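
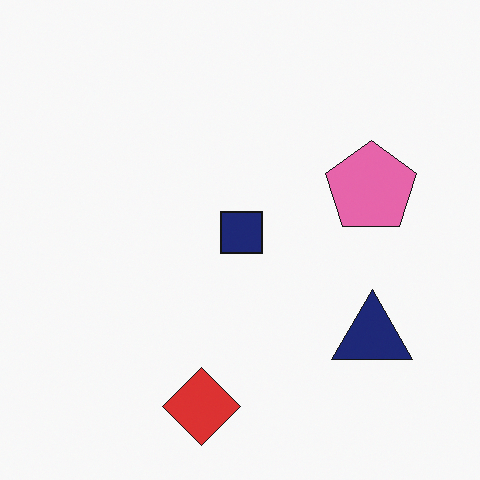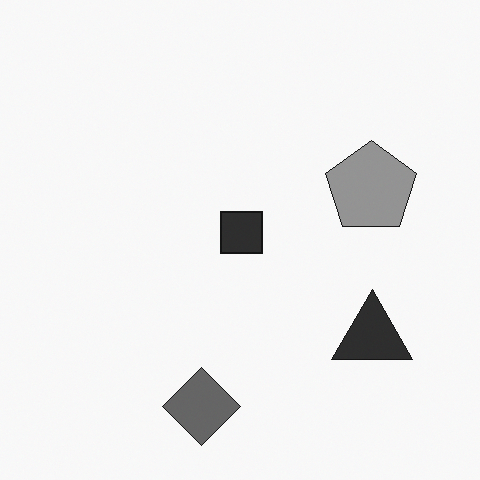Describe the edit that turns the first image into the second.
The transformation is: converted to grayscale.

All color is removed — every shape is now a shade of grey.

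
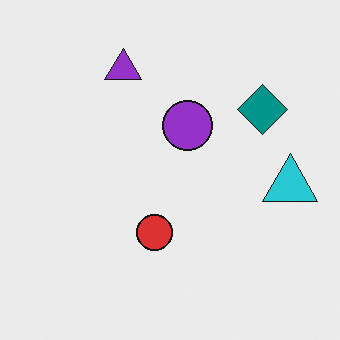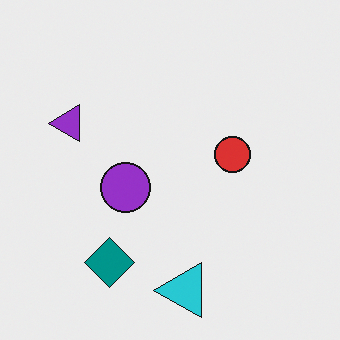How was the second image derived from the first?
Transposed (reflected across the top-left ↔ bottom-right diagonal).

Shapes have swapped their row and column positions — what was in the top-right is now in the bottom-left — a diagonal reflection.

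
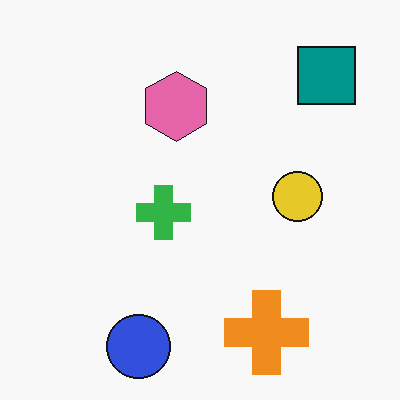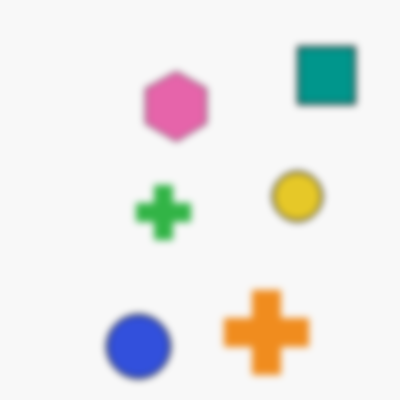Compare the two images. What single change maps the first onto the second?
The second image is the first noticeably gaussian-blurred.

Shape edges and outlines are uniformly softened across the whole image.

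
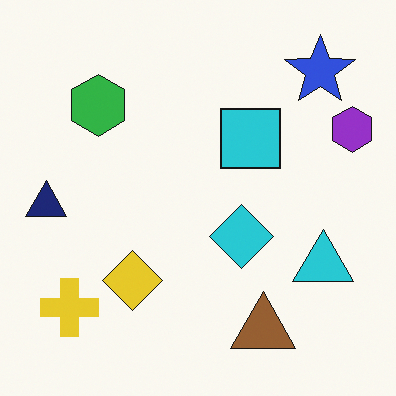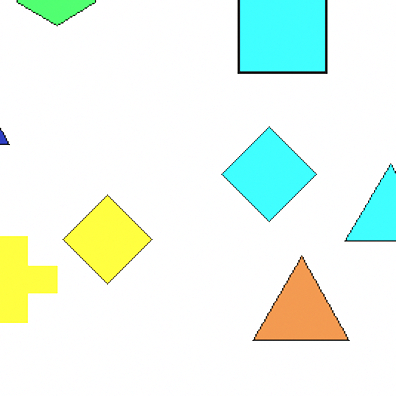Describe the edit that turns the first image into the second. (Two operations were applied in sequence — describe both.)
It was cropped slightly and scaled back up, then brightened a lot.

The visible shapes are larger and the field of view is narrower; shapes near the original edges may be partly or wholly outside the frame — a crop-and-rescale. Every pixel — background and shapes alike — is uniformly brightened.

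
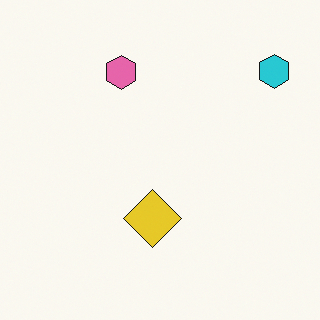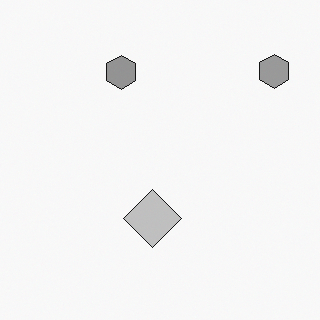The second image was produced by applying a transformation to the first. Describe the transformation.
Converted to grayscale.

All color is removed — every shape is now a shade of grey.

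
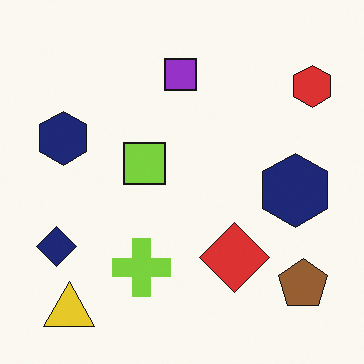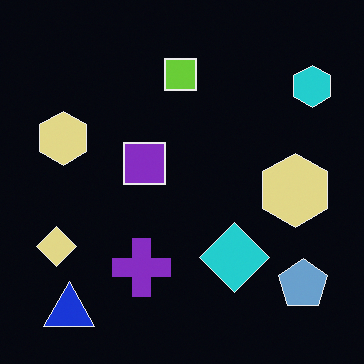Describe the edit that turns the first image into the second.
The transformation is: color-inverted (negative).

The light background has become dark and every shape's color is its complement — a photographic negative.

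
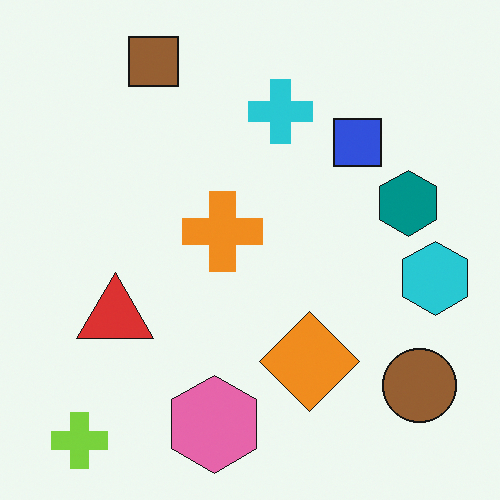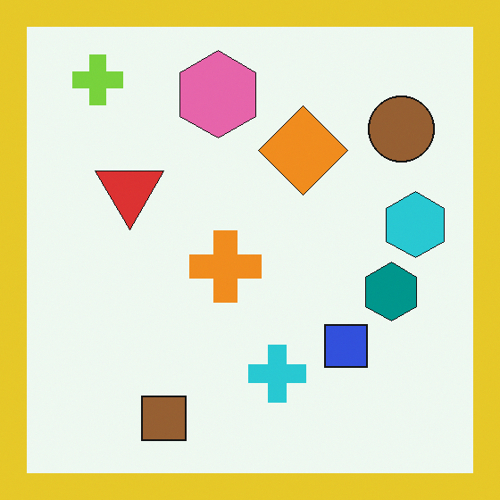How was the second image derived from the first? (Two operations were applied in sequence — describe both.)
Flipped vertically (top ↔ bottom), then framed with a yellow border.

The lime cross is in the bottom-left of the first image and the top-left of the second — shapes on opposite sides of the horizontal midline have swapped in a mirror flip. A solid yellow frame runs around the edge of the second image, with the content slightly shrunk inside it.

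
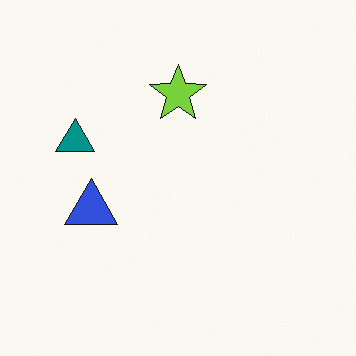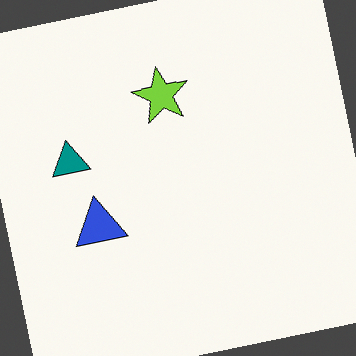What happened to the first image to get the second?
The transformation is: rotated counter-clockwise by a small amount.

Every shape is tilted by the same angle and the image corners show triangular fill wedges — a whole-image rotation by a non-right angle.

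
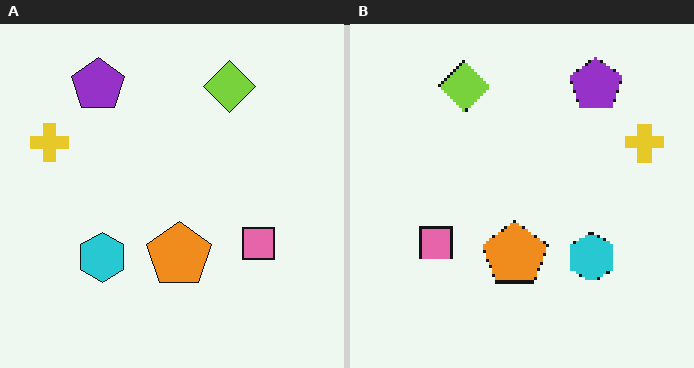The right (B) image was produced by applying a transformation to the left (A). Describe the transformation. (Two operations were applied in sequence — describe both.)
It was flipped horizontally (left ↔ right), then lightly pixelated (a mild mosaic effect).

The yellow cross is in the left of the left (A) image and the right of the right (B) — shapes on opposite sides of the vertical midline have swapped in a mirror flip. Shapes are reduced to large square blocks; fine edges and outlines are lost — a downscale-then-upscale (mosaic) effect.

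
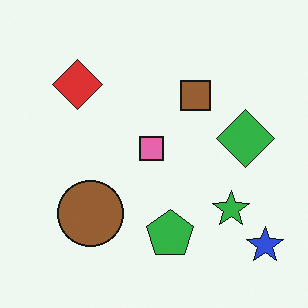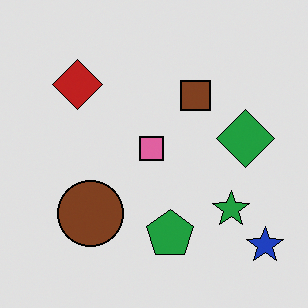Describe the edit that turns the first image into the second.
It was posterized to a reduced palette.

Each flat color has snapped to a coarser quantized level — most visibly, the near-white background has dropped to a flat grey.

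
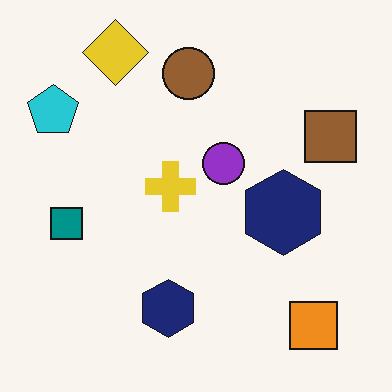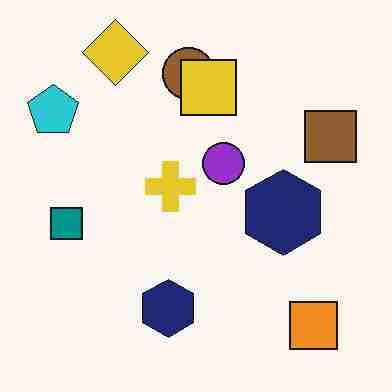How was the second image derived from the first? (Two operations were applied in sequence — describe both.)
This is the original image heavily JPEG-compressed with obvious blocking artifacts, then overlaid with an additional yellow square.

Blocky 8×8 compression artifacts appear around shape edges and the flat background shows ringing — characteristic JPEG degradation. A yellow square appears in the second image that is absent from the first.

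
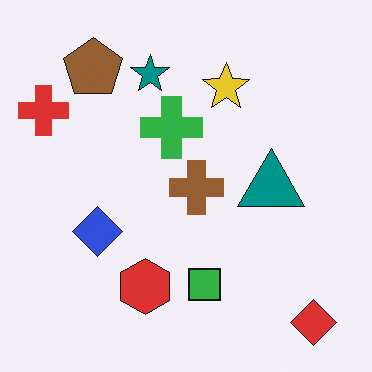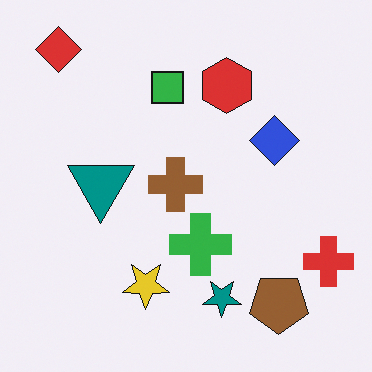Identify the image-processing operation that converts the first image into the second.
This is the original image rotated 180°.

The red diamond sits in the bottom-right of the first image and the top-left of the second — consistent with a whole-image 180° rotation.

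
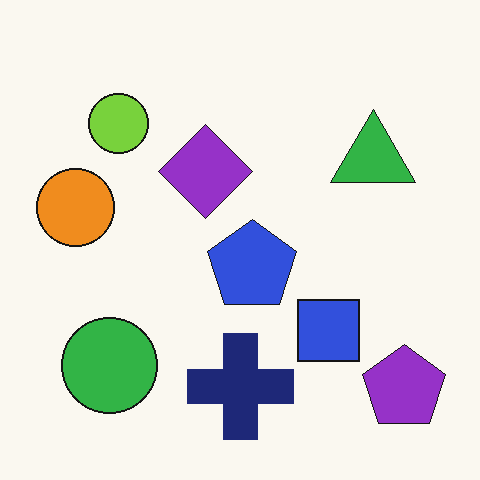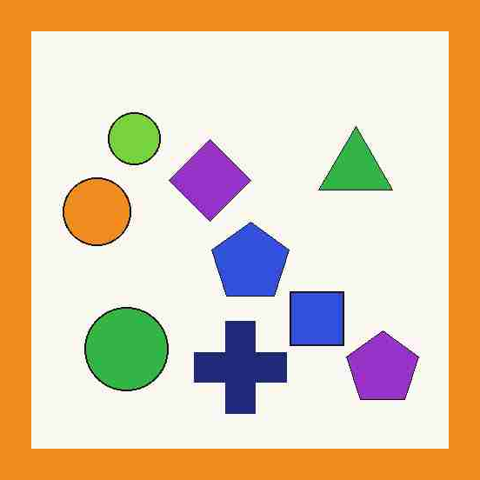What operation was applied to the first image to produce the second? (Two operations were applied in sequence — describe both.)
The image was degraded with heavy JPEG compression, then framed with a orange border.

Blocky 8×8 compression artifacts appear around shape edges and the flat background shows ringing — characteristic JPEG degradation. A solid orange frame runs around the edge of the second image, with the content slightly shrunk inside it.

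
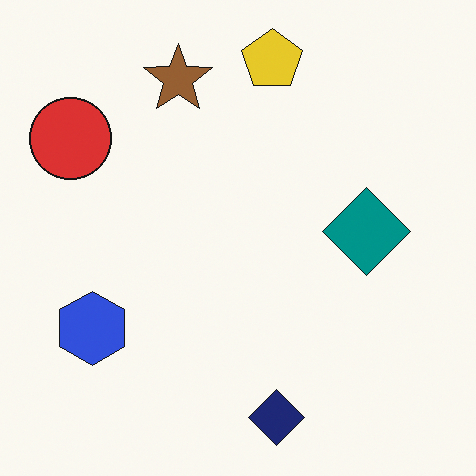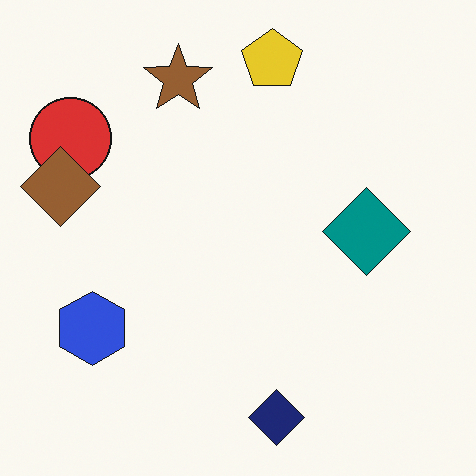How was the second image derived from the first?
This is the original image overlaid with an additional brown diamond.

A brown diamond appears in the second image that is absent from the first.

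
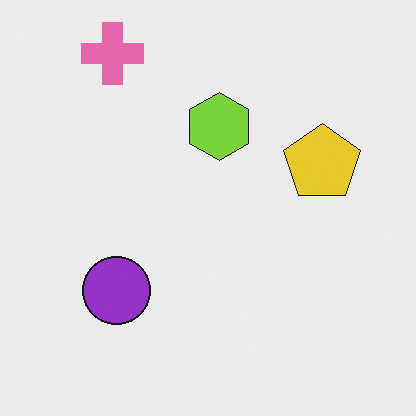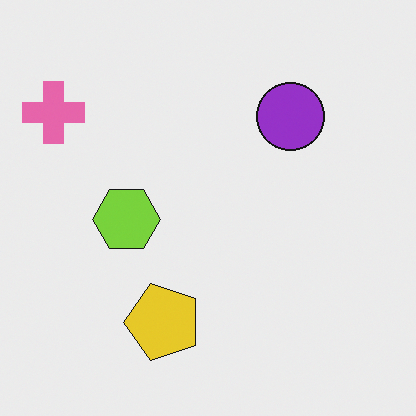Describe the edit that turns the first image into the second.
It was transposed (reflected across the top-left ↔ bottom-right diagonal).

Shapes have swapped their row and column positions — what was in the top-right is now in the bottom-left — a diagonal reflection.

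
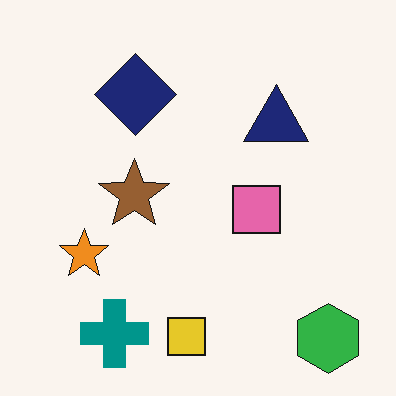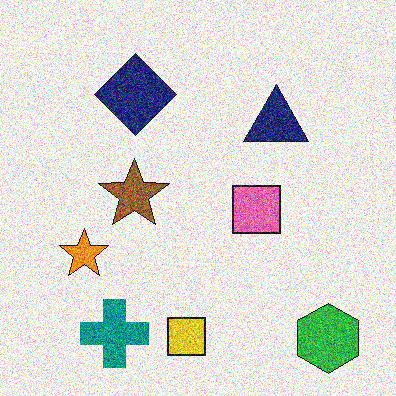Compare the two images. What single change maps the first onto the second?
The second image is the first degraded with heavy additive noise.

Random speckle covers the whole image, including the flat background.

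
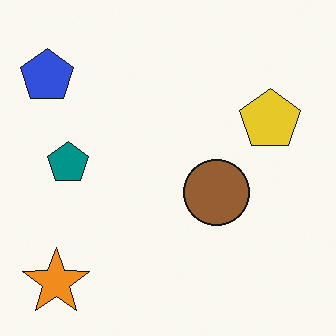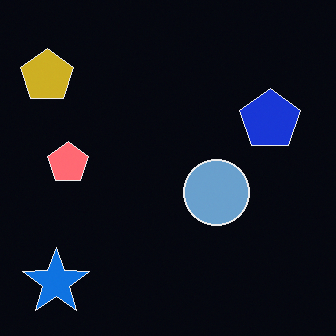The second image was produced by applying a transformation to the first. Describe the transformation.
This is the original image color-inverted (negative).

The light background has become dark and every shape's color is its complement — a photographic negative.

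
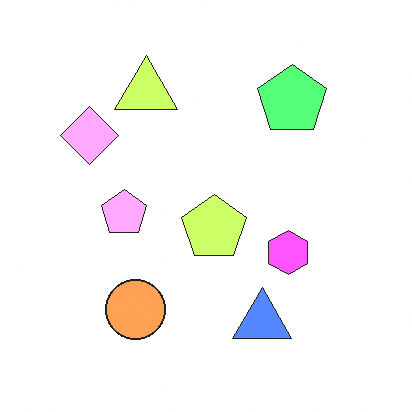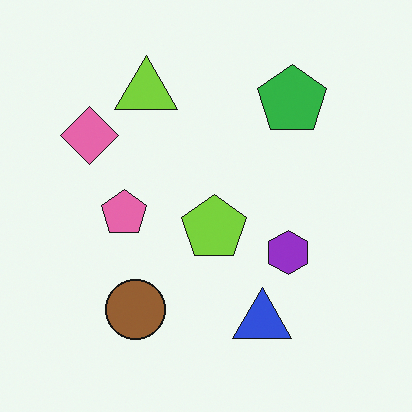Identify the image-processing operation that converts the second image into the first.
It was substantially brightened.

Every pixel — background and shapes alike — is uniformly brightened.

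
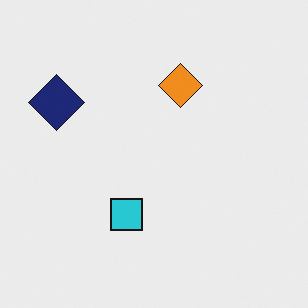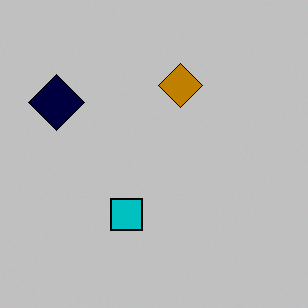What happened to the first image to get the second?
The transformation is: aggressively posterized.

Each flat color has snapped to a coarser quantized level — most visibly, the near-white background has dropped to a flat grey.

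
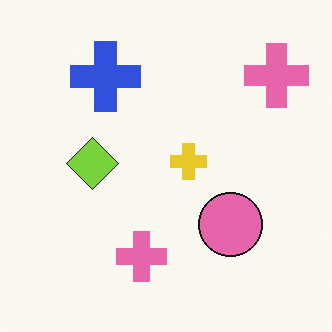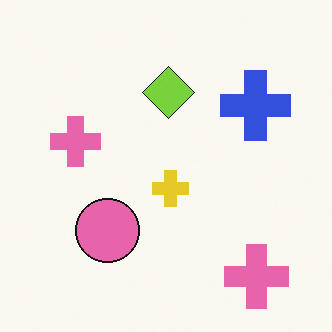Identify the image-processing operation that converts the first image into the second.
The second image is the first rotated 90° clockwise.

The blue cross sits in the top-left of the first image and the top-right of the second — consistent with a whole-image 90° clockwise rotation.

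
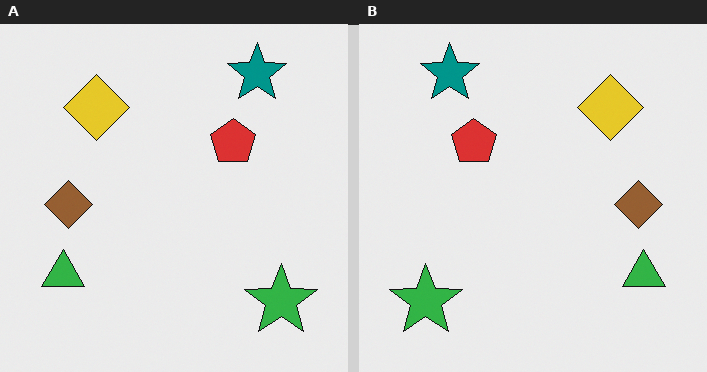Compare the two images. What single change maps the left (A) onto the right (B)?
The image was flipped horizontally (left ↔ right).

The green triangle is in the bottom-left of the left (A) image and the bottom-right of the right (B) — shapes on opposite sides of the vertical midline have swapped in a mirror flip.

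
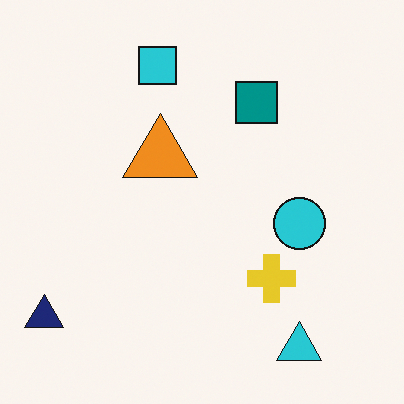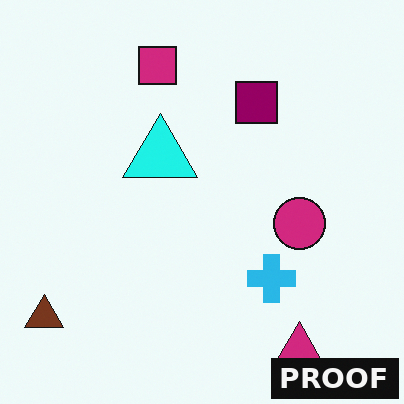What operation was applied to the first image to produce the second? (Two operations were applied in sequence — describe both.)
The image was hue-shifted noticeably, then watermarked with the text "PROOF" in the lower-right corner.

Every shape's color has rotated by the same amount around the hue wheel — a uniform hue shift. A dark label reading "PROOF" appears in the lower-right corner.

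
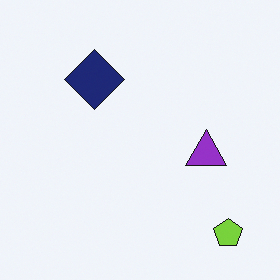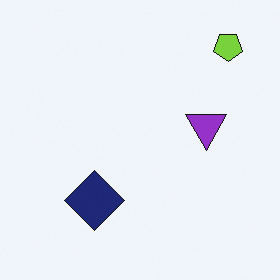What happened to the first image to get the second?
This is the original image flipped vertically (top ↔ bottom).

The lime pentagon is in the bottom-right of the first image and the top-right of the second — shapes on opposite sides of the horizontal midline have swapped in a mirror flip.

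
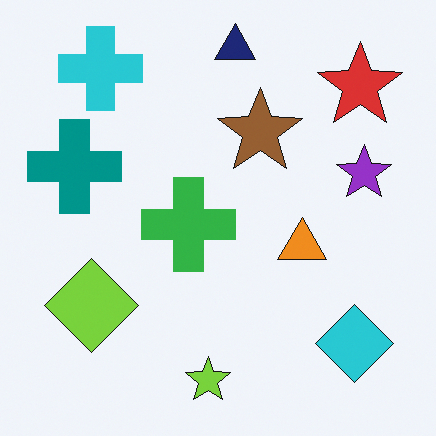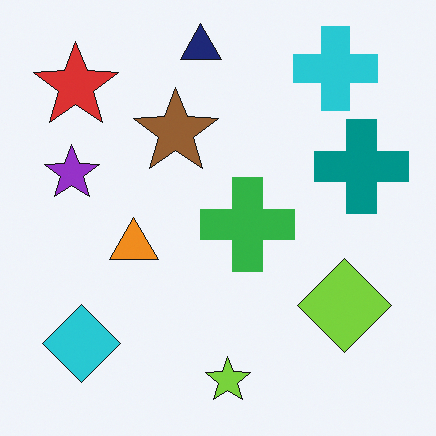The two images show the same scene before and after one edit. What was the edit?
The transformation is: flipped horizontally (left ↔ right).

The purple star is in the right of the first image and the left of the second — shapes on opposite sides of the vertical midline have swapped in a mirror flip.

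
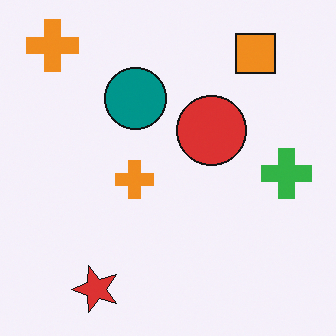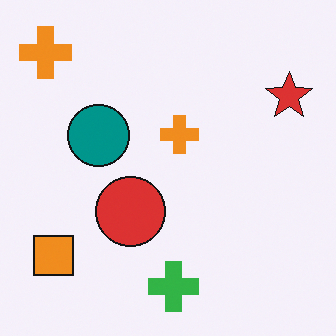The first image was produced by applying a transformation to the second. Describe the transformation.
The first image is the second transposed (reflected across the top-left ↔ bottom-right diagonal).

Shapes have swapped their row and column positions — what was in the top-right is now in the bottom-left — a diagonal reflection.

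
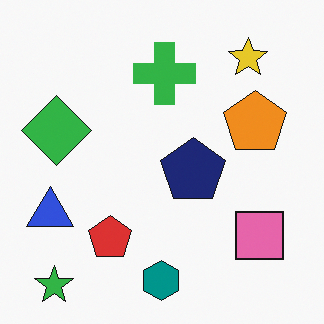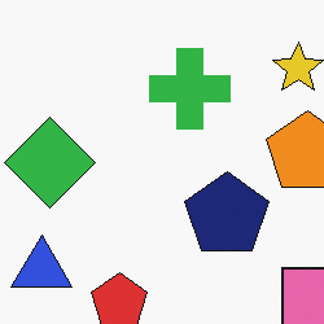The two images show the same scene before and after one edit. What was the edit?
The second image is the first cropped slightly and scaled back up.

The visible shapes are larger and the field of view is narrower; shapes near the original edges may be partly or wholly outside the frame — a crop-and-rescale.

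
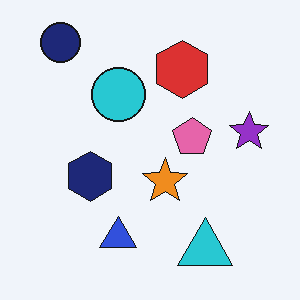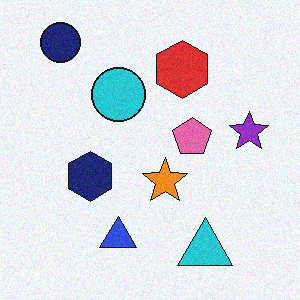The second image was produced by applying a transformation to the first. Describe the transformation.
The image was degraded with a light layer of grain.

Random speckle covers the whole image, including the flat background.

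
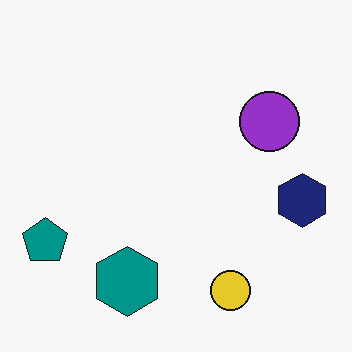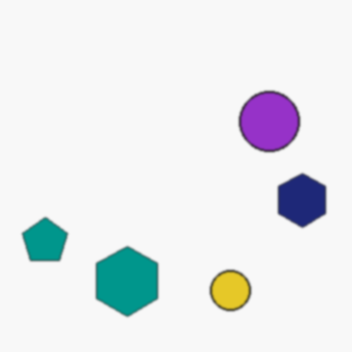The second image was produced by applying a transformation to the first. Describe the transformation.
Lightly blurred.

Shape edges and outlines are uniformly softened across the whole image.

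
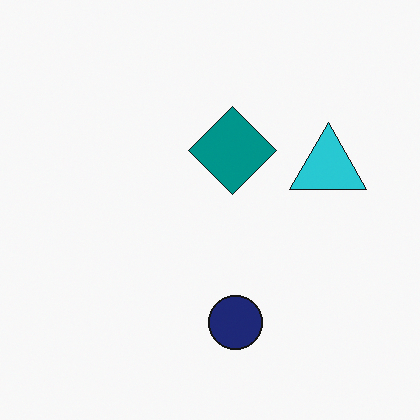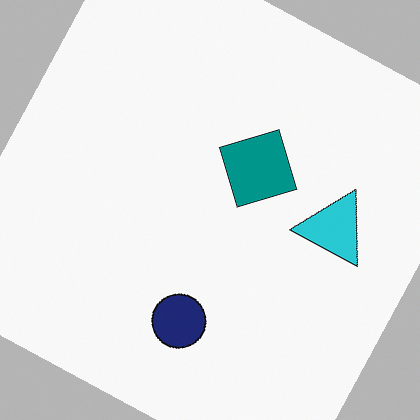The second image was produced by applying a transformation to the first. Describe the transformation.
This is the original image rotated clockwise by a clearly visible amount.

Every shape is tilted by the same angle and the image corners show triangular fill wedges — a whole-image rotation by a non-right angle.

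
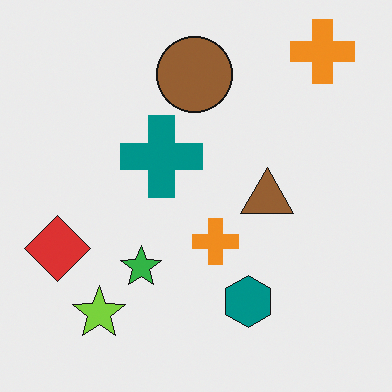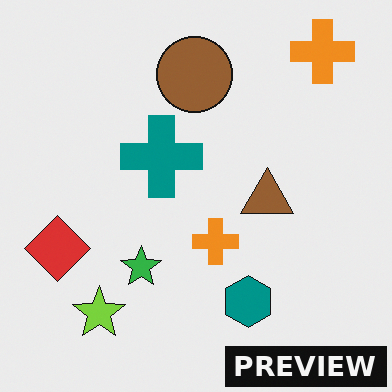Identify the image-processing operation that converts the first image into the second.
The transformation is: watermarked with the text "PREVIEW" in the lower-right corner.

A dark label reading "PREVIEW" appears in the lower-right corner.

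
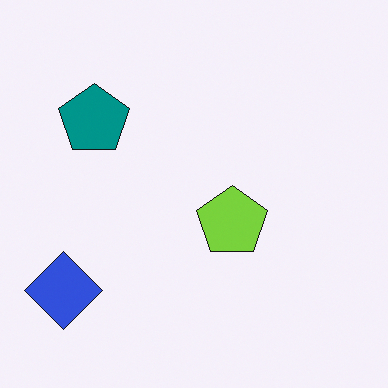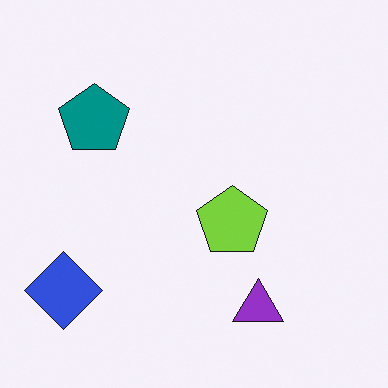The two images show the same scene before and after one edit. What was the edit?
The image was overlaid with an additional purple triangle.

A purple triangle appears in the second image that is absent from the first.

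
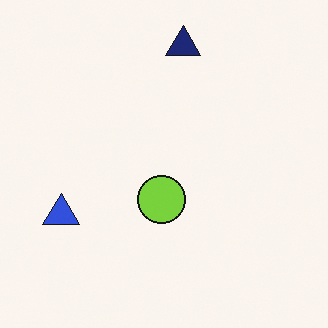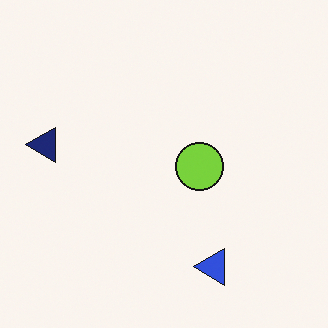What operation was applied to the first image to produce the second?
This is the original image rotated 90° counter-clockwise.

The navy triangle sits in the top of the first image and the left of the second — consistent with a whole-image 90° counter-clockwise rotation.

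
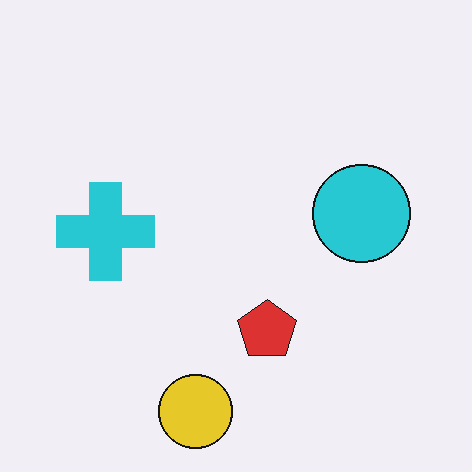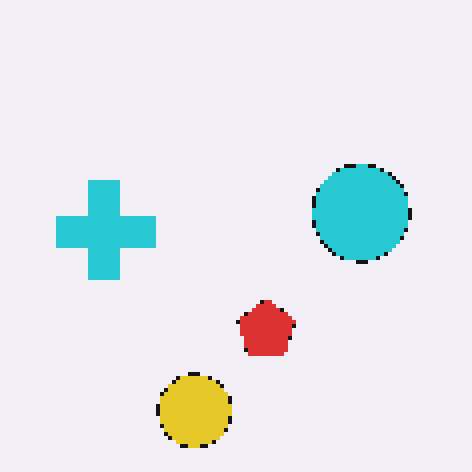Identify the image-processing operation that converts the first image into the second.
The transformation is: lightly pixelated (a mild mosaic effect).

Shapes are reduced to large square blocks; fine edges and outlines are lost — a downscale-then-upscale (mosaic) effect.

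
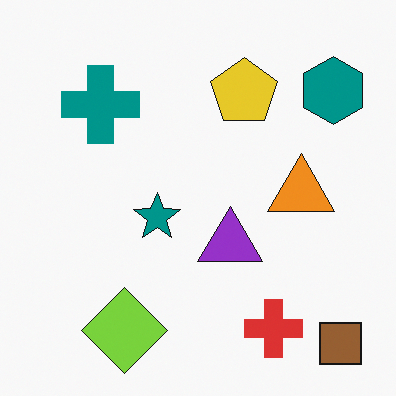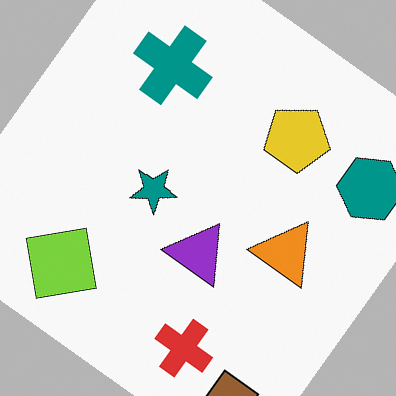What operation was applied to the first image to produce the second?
This is the original image rotated clockwise by a large amount — several tens of degrees.

Every shape is tilted by the same angle and the image corners show triangular fill wedges — a whole-image rotation by a non-right angle.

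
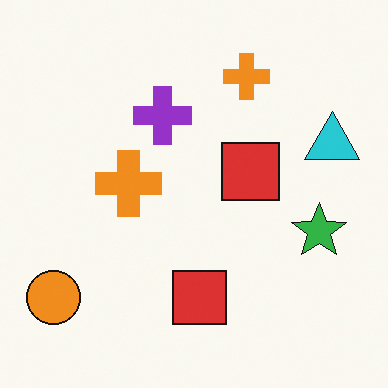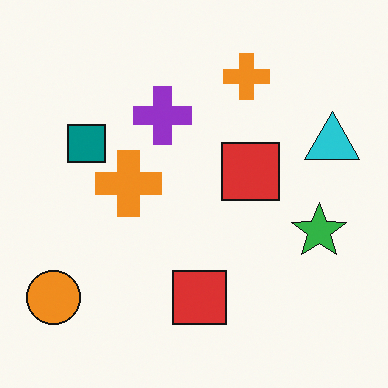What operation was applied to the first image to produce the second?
Overlaid with an additional teal square.

A teal square appears in the second image that is absent from the first.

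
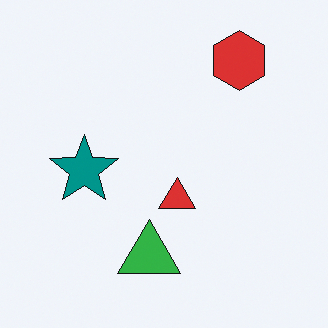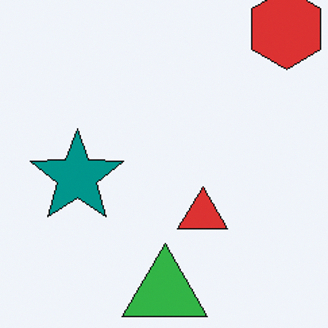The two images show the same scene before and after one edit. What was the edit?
The transformation is: cropped slightly and scaled back up.

The visible shapes are larger and the field of view is narrower; shapes near the original edges may be partly or wholly outside the frame — a crop-and-rescale.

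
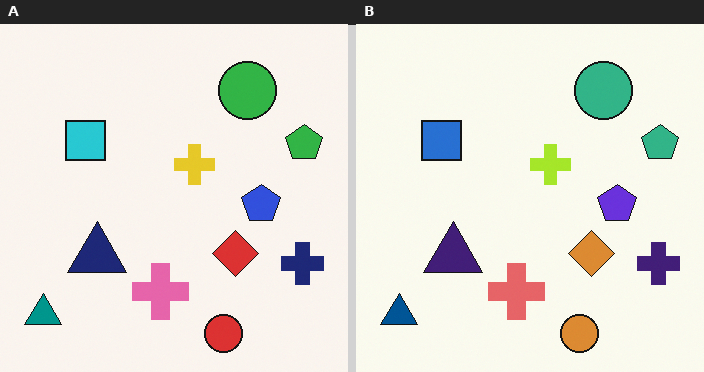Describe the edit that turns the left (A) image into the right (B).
The transformation is: hue-shifted by a small amount.

Every shape's color has rotated by the same amount around the hue wheel — a uniform hue shift.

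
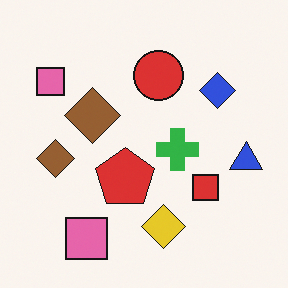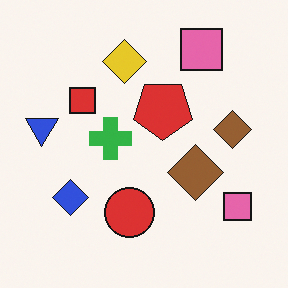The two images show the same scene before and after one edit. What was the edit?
The image was rotated 180°.

The blue triangle sits in the right of the first image and the left of the second — consistent with a whole-image 180° rotation.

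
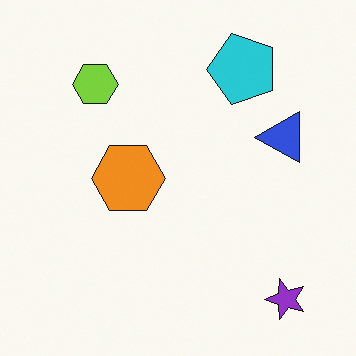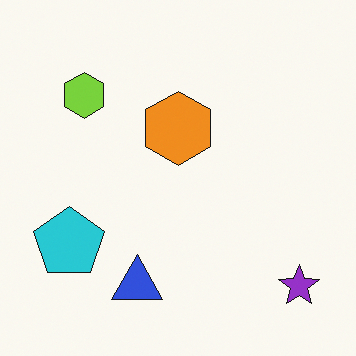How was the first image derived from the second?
The image was transposed (reflected across the top-left ↔ bottom-right diagonal).

Shapes have swapped their row and column positions — what was in the top-right is now in the bottom-left — a diagonal reflection.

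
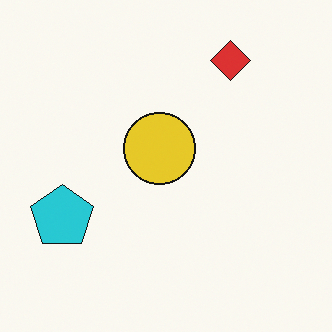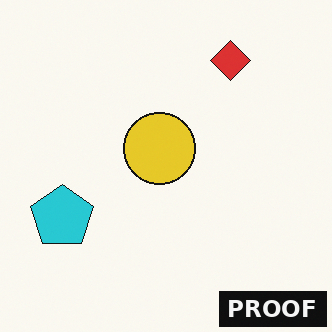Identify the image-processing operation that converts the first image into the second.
This is the original image watermarked with the text "PROOF" in the lower-right corner.

A dark label reading "PROOF" appears in the lower-right corner.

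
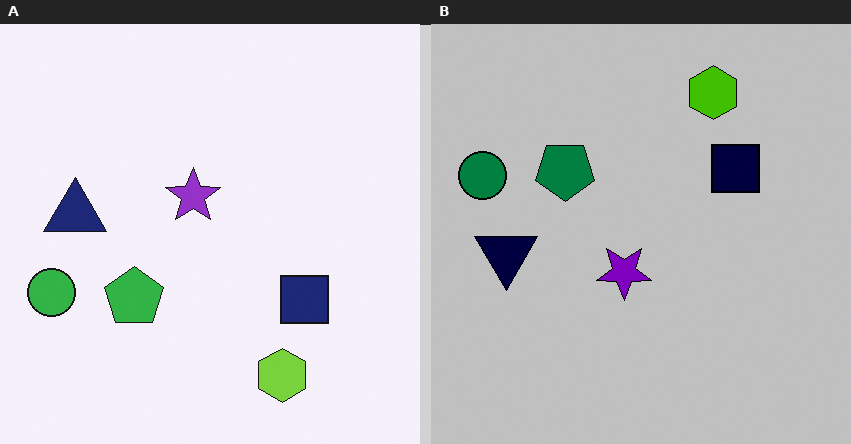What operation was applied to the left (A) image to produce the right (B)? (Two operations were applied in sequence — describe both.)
It was flipped vertically (top ↔ bottom), then heavily posterized to just a handful of flat colors.

The lime hexagon is in the bottom-right of the left (A) image and the top-right of the right (B) — shapes on opposite sides of the horizontal midline have swapped in a mirror flip. Each flat color has snapped to a coarser quantized level — most visibly, the near-white background has dropped to a flat grey.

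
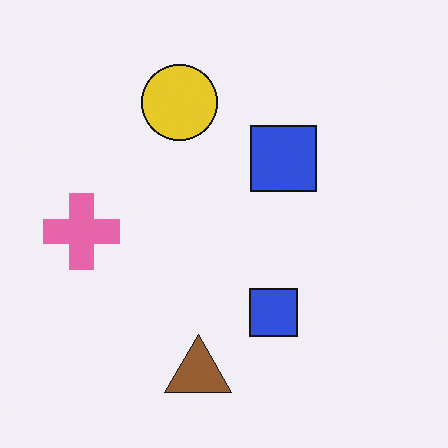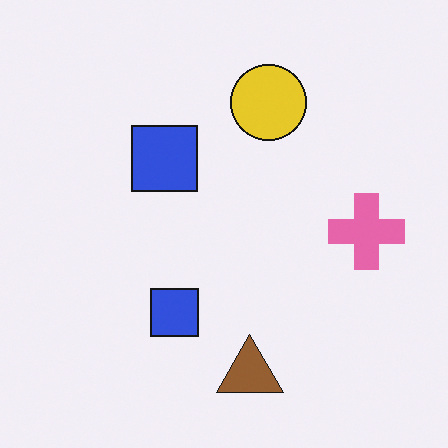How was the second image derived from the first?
Flipped horizontally (left ↔ right).

The pink cross is in the left of the first image and the right of the second — shapes on opposite sides of the vertical midline have swapped in a mirror flip.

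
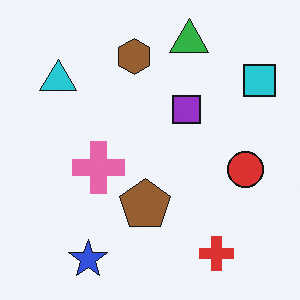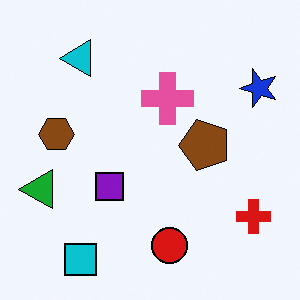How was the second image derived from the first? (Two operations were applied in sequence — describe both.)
This is the original image transposed (reflected across the top-left ↔ bottom-right diagonal), then given slightly increased contrast.

Shapes have swapped their row and column positions — what was in the top-right is now in the bottom-left — a diagonal reflection. Tones are pushed away from mid-grey across the whole image — a global contrast change.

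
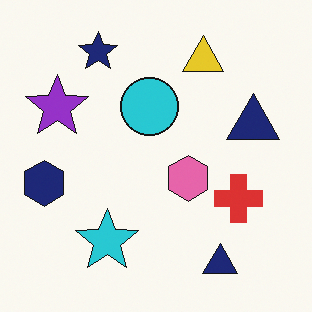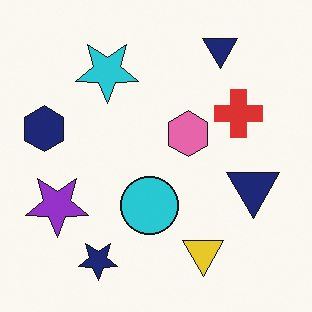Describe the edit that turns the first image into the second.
The image was flipped vertically (top ↔ bottom).

The navy star is in the top-left of the first image and the bottom-left of the second — shapes on opposite sides of the horizontal midline have swapped in a mirror flip.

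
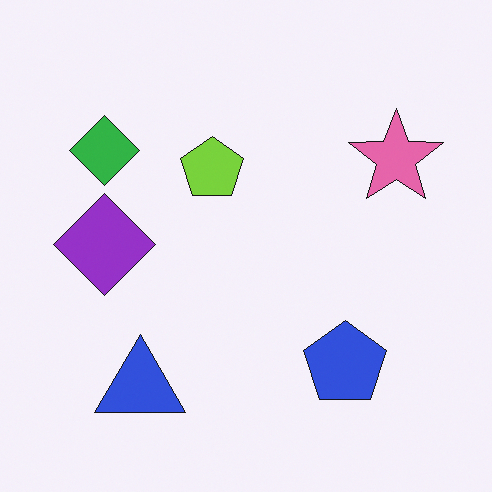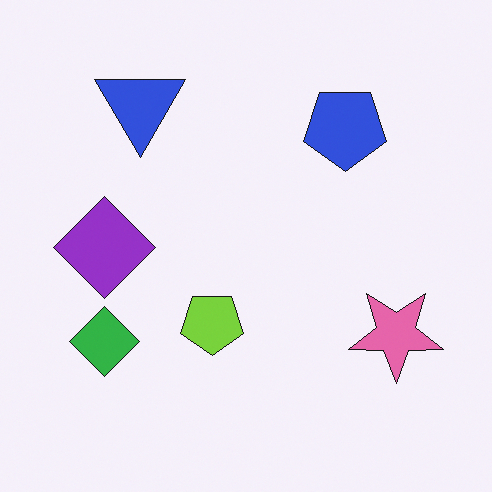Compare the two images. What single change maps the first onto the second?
The second image is the first flipped vertically (top ↔ bottom).

The blue triangle is in the bottom-left of the first image and the top-left of the second — shapes on opposite sides of the horizontal midline have swapped in a mirror flip.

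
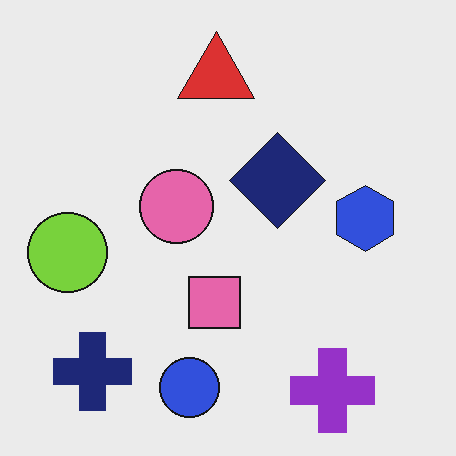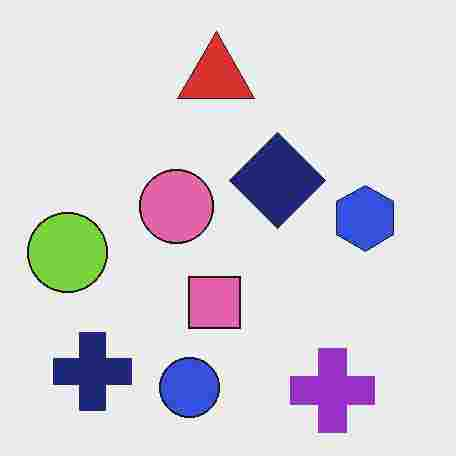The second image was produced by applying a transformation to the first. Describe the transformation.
The second image is the first heavily JPEG-compressed with obvious blocking artifacts.

Blocky 8×8 compression artifacts appear around shape edges and the flat background shows ringing — characteristic JPEG degradation.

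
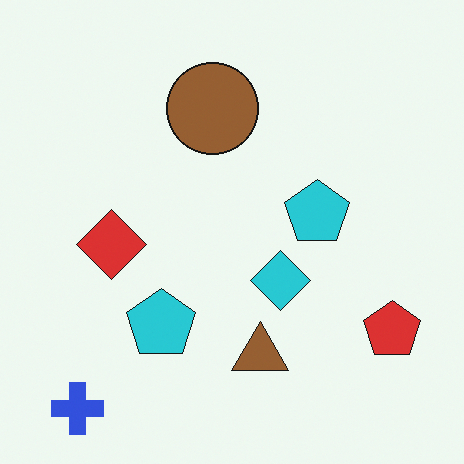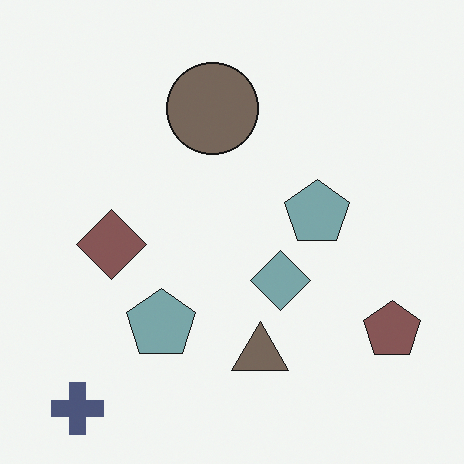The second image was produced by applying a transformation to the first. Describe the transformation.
This is the original image made much more muted (saturation change).

All colors are more muted and greyish — a global saturation change.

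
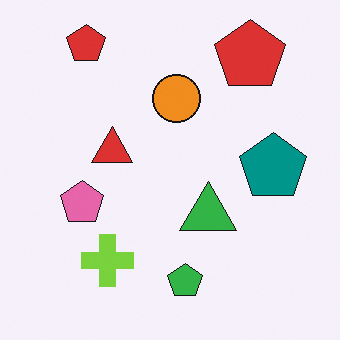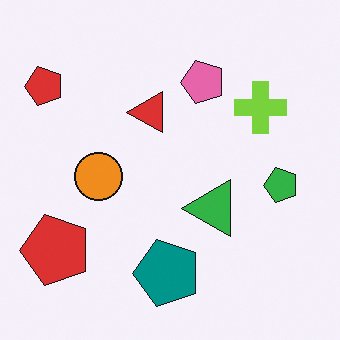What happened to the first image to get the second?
The second image is the first transposed (reflected across the top-left ↔ bottom-right diagonal).

Shapes have swapped their row and column positions — what was in the top-right is now in the bottom-left — a diagonal reflection.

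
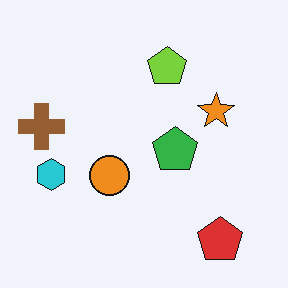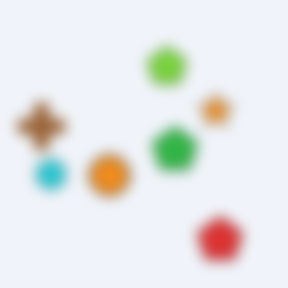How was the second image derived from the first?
Strongly gaussian-blurred.

Shape edges and outlines are uniformly softened across the whole image.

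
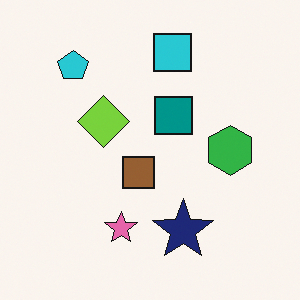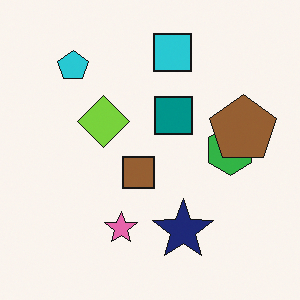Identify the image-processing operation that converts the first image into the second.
The second image is the first overlaid with an additional brown pentagon.

A brown pentagon appears in the second image that is absent from the first.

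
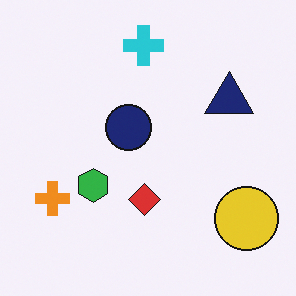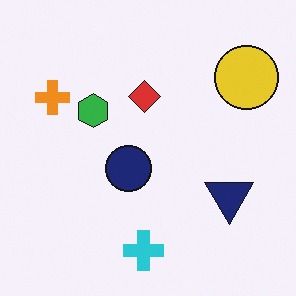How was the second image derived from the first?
The second image is the first flipped vertically (top ↔ bottom).

The cyan cross is in the top of the first image and the bottom of the second — shapes on opposite sides of the horizontal midline have swapped in a mirror flip.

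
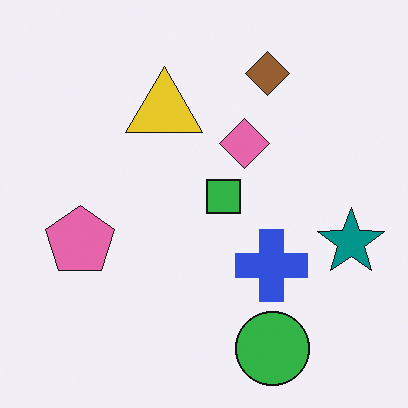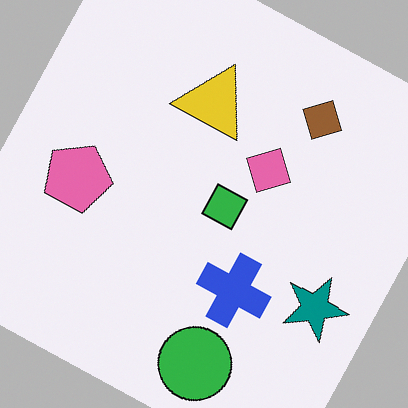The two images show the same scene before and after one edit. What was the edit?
The image was rotated clockwise by a moderate amount.

Every shape is tilted by the same angle and the image corners show triangular fill wedges — a whole-image rotation by a non-right angle.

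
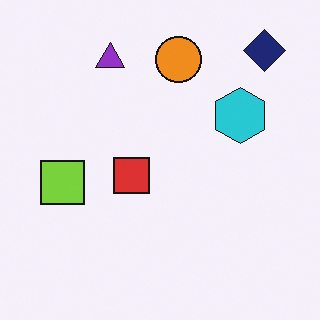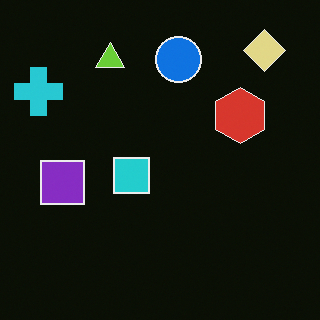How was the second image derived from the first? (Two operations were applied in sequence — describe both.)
It was color-inverted (negative), then overlaid with an additional cyan cross.

The light background has become dark and every shape's color is its complement — a photographic negative. A cyan cross appears in the second image that is absent from the first.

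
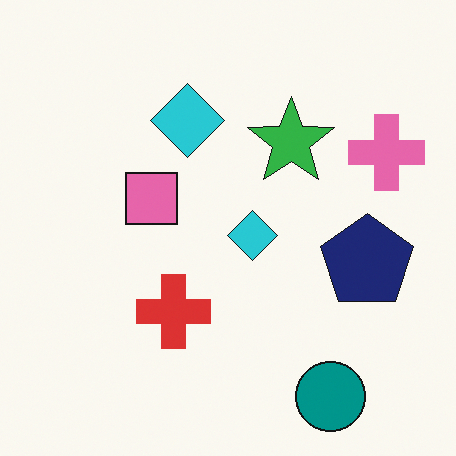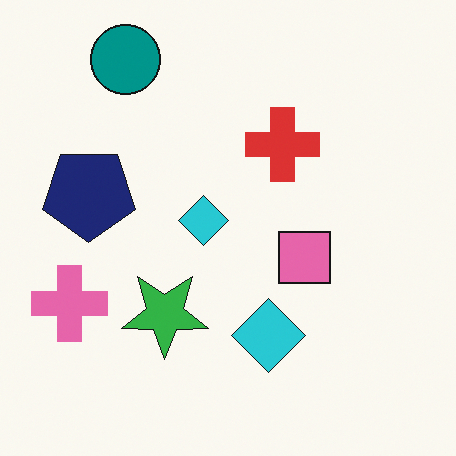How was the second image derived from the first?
It was rotated 180°.

The teal circle sits in the bottom-right of the first image and the top-left of the second — consistent with a whole-image 180° rotation.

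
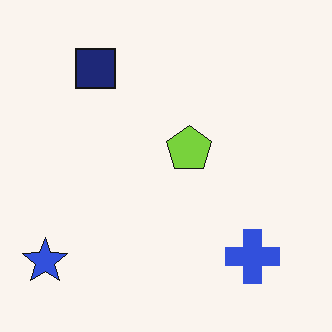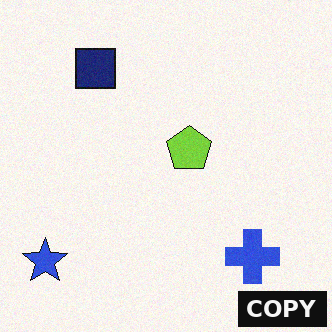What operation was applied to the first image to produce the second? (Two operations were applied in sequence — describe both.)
The second image is the first degraded with subtle gaussian noise, then watermarked with the text "COPY" in the lower-right corner.

Random speckle covers the whole image, including the flat background. A dark label reading "COPY" appears in the lower-right corner.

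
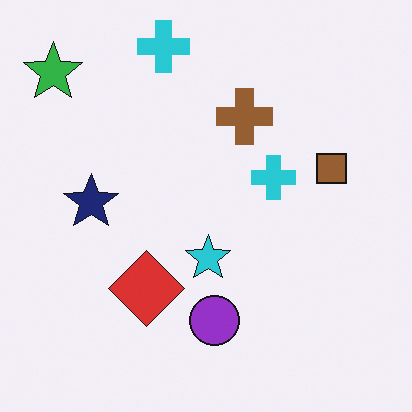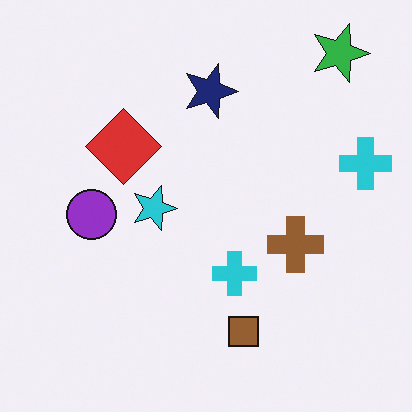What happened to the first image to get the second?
The transformation is: rotated 90° clockwise.

The green star sits in the top-left of the first image and the top-right of the second — consistent with a whole-image 90° clockwise rotation.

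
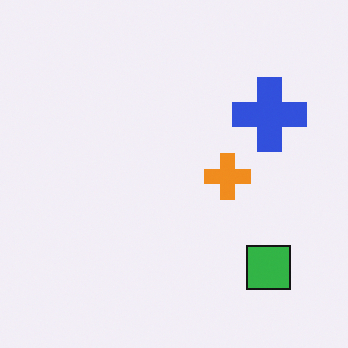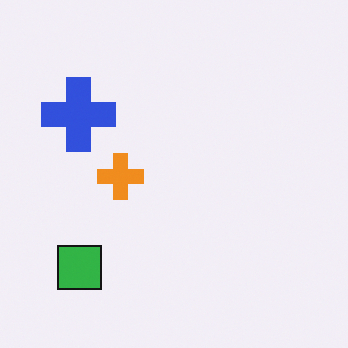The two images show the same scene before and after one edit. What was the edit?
The image was flipped horizontally (left ↔ right).

The blue cross is in the top-right of the first image and the top-left of the second — shapes on opposite sides of the vertical midline have swapped in a mirror flip.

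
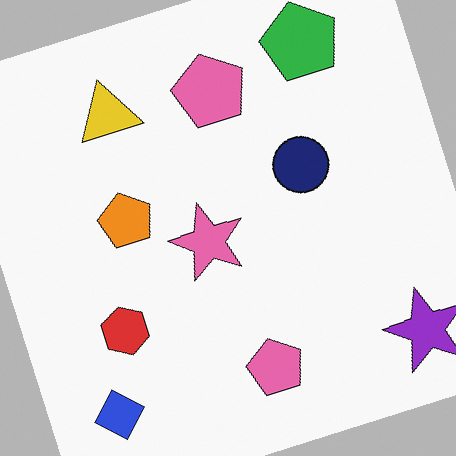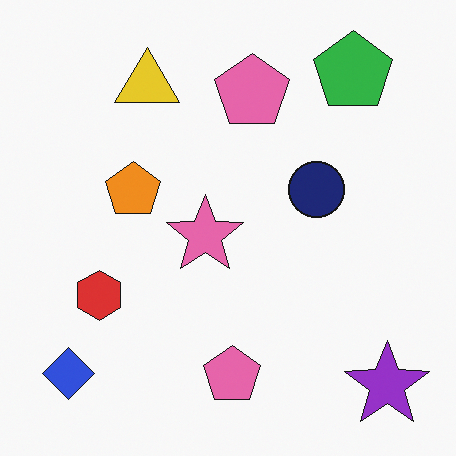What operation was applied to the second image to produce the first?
It was rotated counter-clockwise by a clearly visible amount.

Every shape is tilted by the same angle and the image corners show triangular fill wedges — a whole-image rotation by a non-right angle.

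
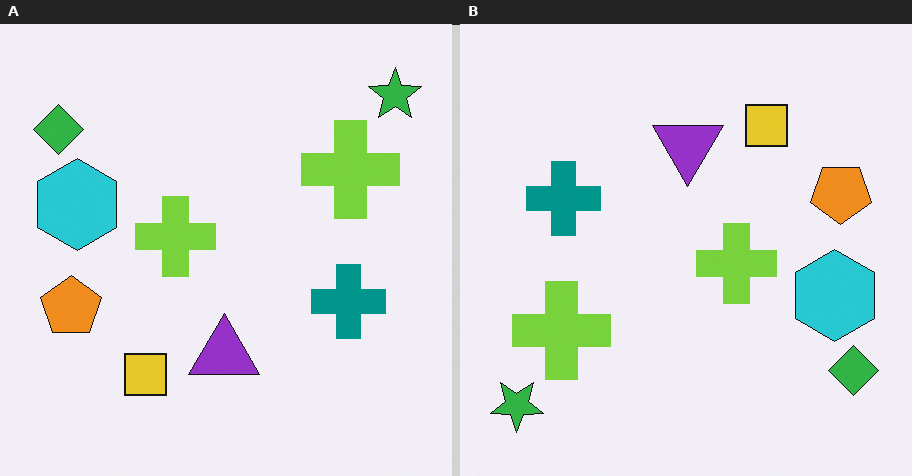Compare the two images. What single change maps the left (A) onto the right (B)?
The transformation is: rotated 180°.

The green star sits in the top-right of the left (A) image and the bottom-left of the right (B) — consistent with a whole-image 180° rotation.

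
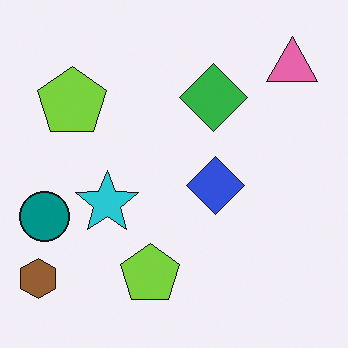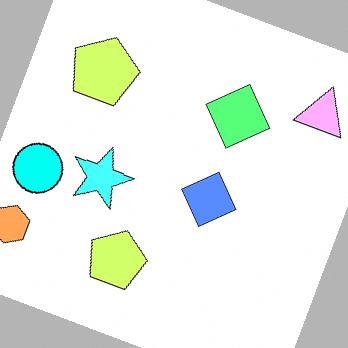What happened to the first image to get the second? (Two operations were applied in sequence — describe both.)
It was substantially brightened, then rotated clockwise by a moderate amount.

Every pixel — background and shapes alike — is uniformly brightened. Every shape is tilted by the same angle and the image corners show triangular fill wedges — a whole-image rotation by a non-right angle.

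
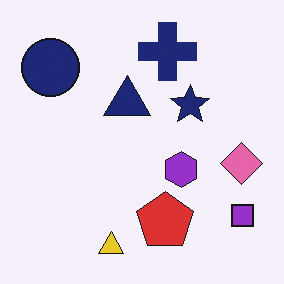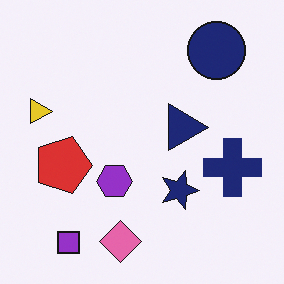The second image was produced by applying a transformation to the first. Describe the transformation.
The second image is the first rotated 90° clockwise.

The purple square sits in the bottom-right of the first image and the bottom-left of the second — consistent with a whole-image 90° clockwise rotation.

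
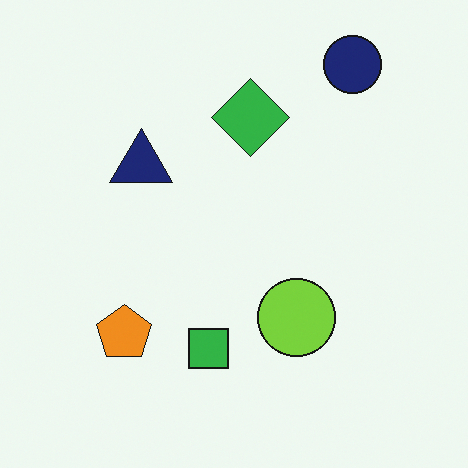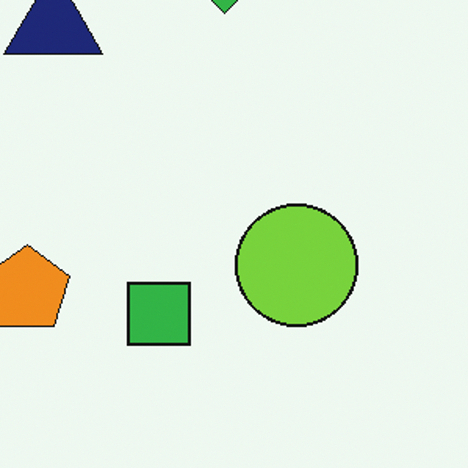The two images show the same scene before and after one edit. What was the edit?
It was cropped slightly and scaled back up.

The visible shapes are larger and the field of view is narrower; shapes near the original edges may be partly or wholly outside the frame — a crop-and-rescale.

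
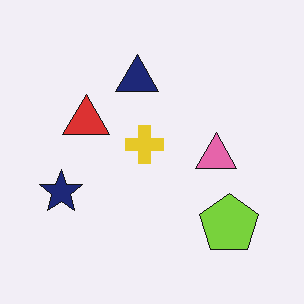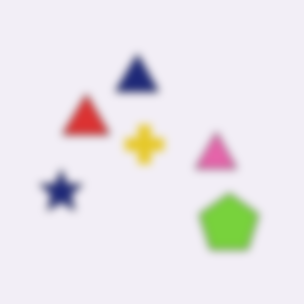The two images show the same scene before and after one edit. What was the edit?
The image was noticeably gaussian-blurred.

Shape edges and outlines are uniformly softened across the whole image.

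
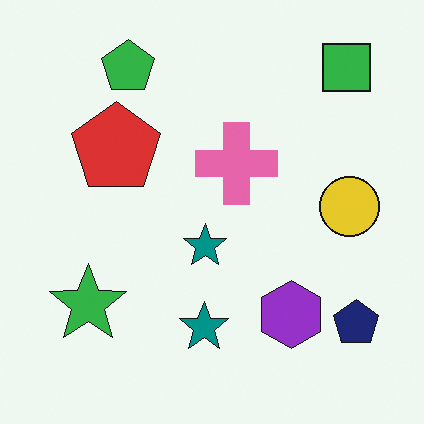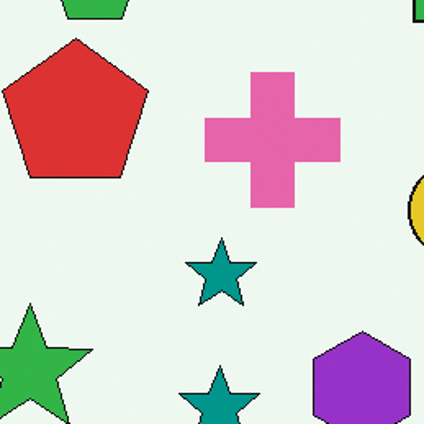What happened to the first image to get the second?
Cropped to a noticeably smaller region and rescaled.

The visible shapes are larger and the field of view is narrower; shapes near the original edges may be partly or wholly outside the frame — a crop-and-rescale.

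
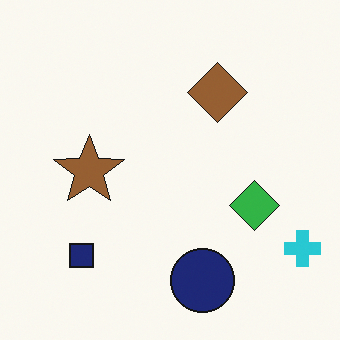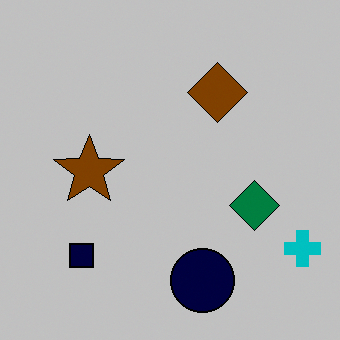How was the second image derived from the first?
The image was aggressively posterized.

Each flat color has snapped to a coarser quantized level — most visibly, the near-white background has dropped to a flat grey.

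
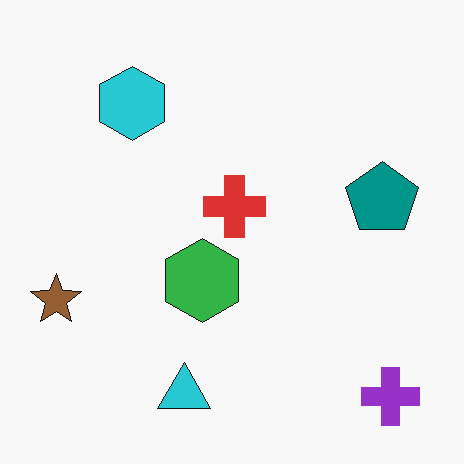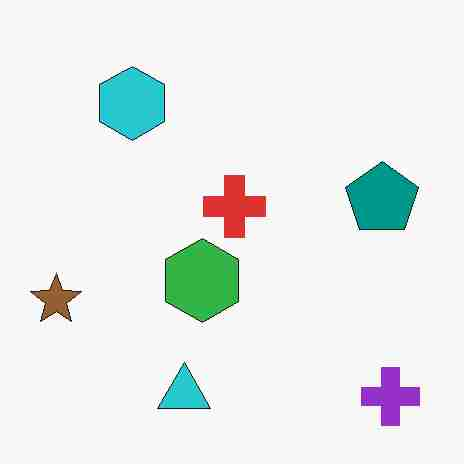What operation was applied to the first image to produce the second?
This is the original image heavily JPEG-compressed with obvious blocking artifacts.

Blocky 8×8 compression artifacts appear around shape edges and the flat background shows ringing — characteristic JPEG degradation.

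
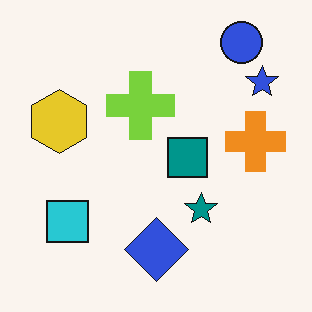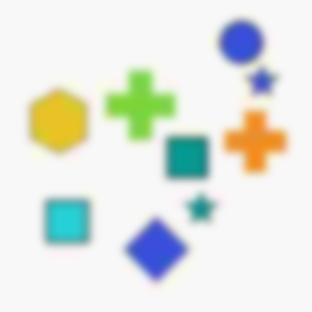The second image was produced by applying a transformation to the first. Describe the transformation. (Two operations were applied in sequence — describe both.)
The image was degraded with heavy JPEG compression, then moderately blurred.

Blocky 8×8 compression artifacts appear around shape edges and the flat background shows ringing — characteristic JPEG degradation. Shape edges and outlines are uniformly softened across the whole image.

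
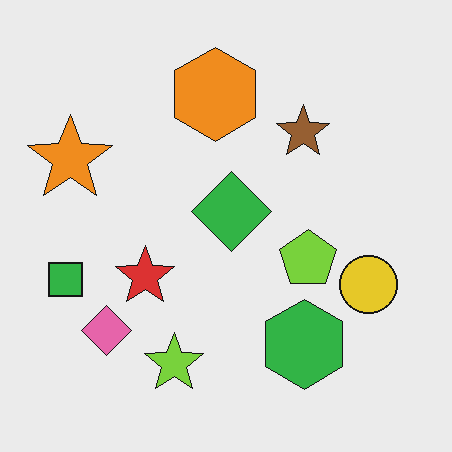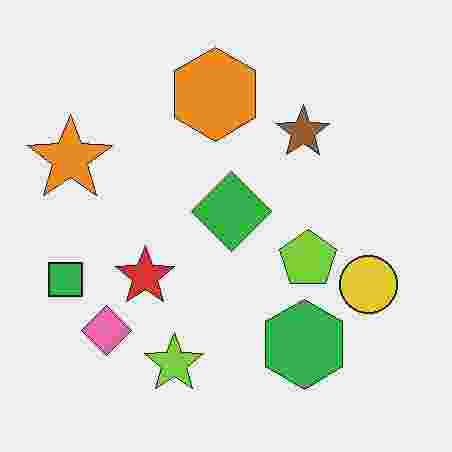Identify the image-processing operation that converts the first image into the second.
The second image is the first degraded with heavy JPEG compression.

Blocky 8×8 compression artifacts appear around shape edges and the flat background shows ringing — characteristic JPEG degradation.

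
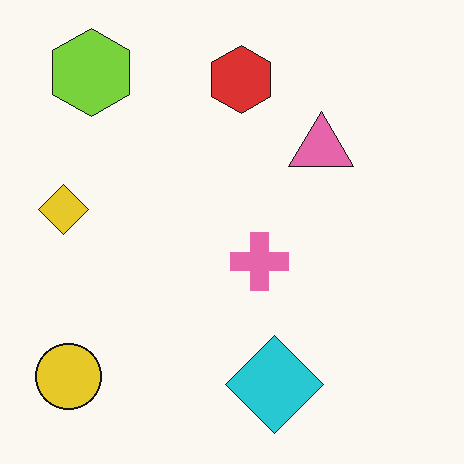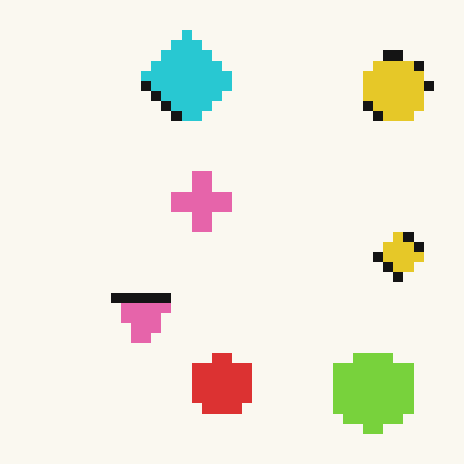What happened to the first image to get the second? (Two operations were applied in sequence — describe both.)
The transformation is: rotated 180°, then heavily pixelated into large blocks.

The yellow circle sits in the bottom-left of the first image and the top-right of the second — consistent with a whole-image 180° rotation. Shapes are reduced to large square blocks; fine edges and outlines are lost — a downscale-then-upscale (mosaic) effect.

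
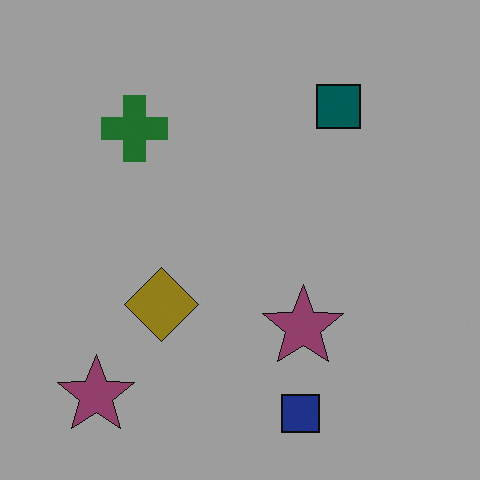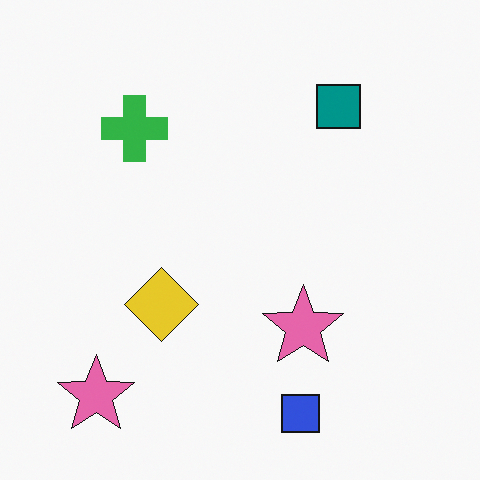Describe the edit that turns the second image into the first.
The transformation is: noticeably darkened.

Every pixel — background and shapes alike — is uniformly darkened.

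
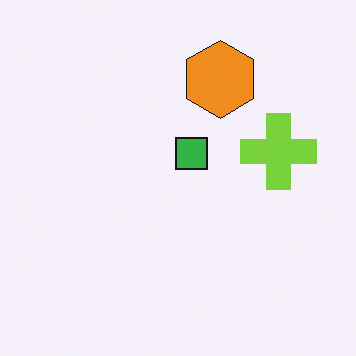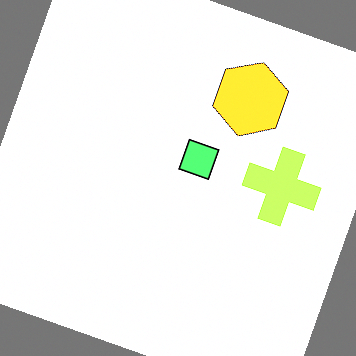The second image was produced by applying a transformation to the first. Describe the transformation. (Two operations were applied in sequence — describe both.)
The image was rotated clockwise by a clearly visible amount, then noticeably brightened.

Every shape is tilted by the same angle and the image corners show triangular fill wedges — a whole-image rotation by a non-right angle. Every pixel — background and shapes alike — is uniformly brightened.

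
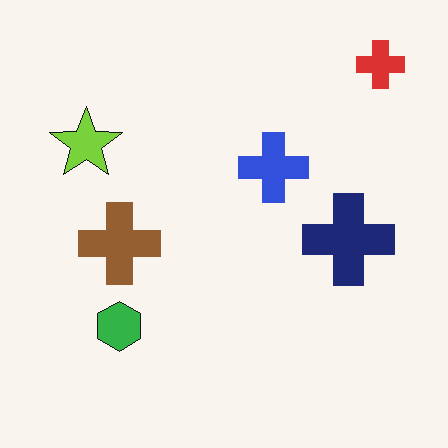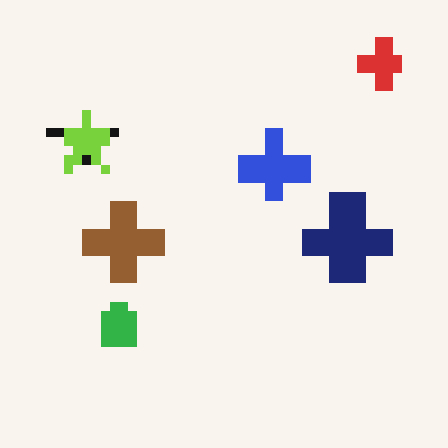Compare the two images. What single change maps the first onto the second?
This is the original image coarsely pixelated.

Shapes are reduced to large square blocks; fine edges and outlines are lost — a downscale-then-upscale (mosaic) effect.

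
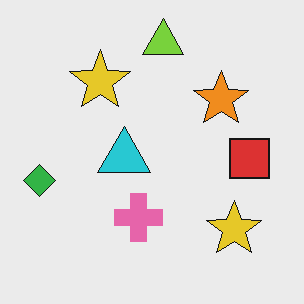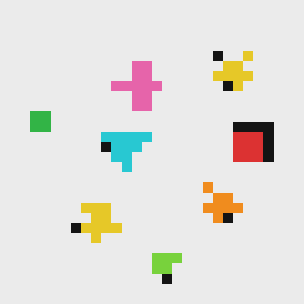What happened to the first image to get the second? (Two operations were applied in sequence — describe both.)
It was heavily pixelated into large blocks, then flipped vertically (top ↔ bottom).

Shapes are reduced to large square blocks; fine edges and outlines are lost — a downscale-then-upscale (mosaic) effect. The lime triangle is in the top of the first image and the bottom of the second — shapes on opposite sides of the horizontal midline have swapped in a mirror flip.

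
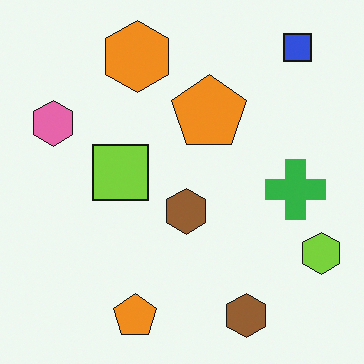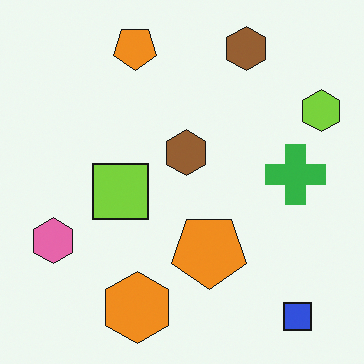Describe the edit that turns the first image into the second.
The image was flipped vertically (top ↔ bottom).

The blue square is in the top-right of the first image and the bottom-right of the second — shapes on opposite sides of the horizontal midline have swapped in a mirror flip.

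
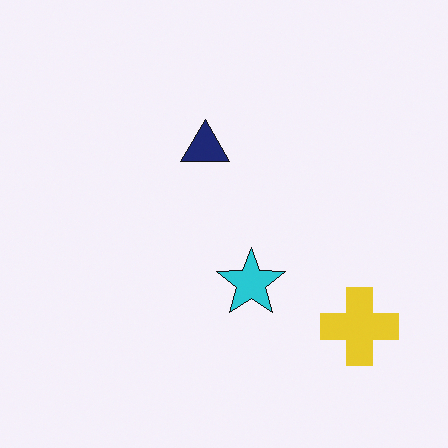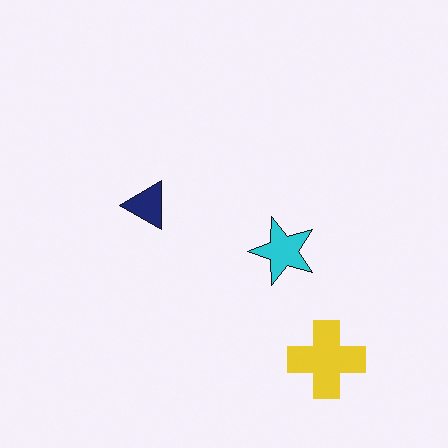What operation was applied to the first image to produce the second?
The second image is the first transposed (reflected across the top-left ↔ bottom-right diagonal).

Shapes have swapped their row and column positions — what was in the top-right is now in the bottom-left — a diagonal reflection.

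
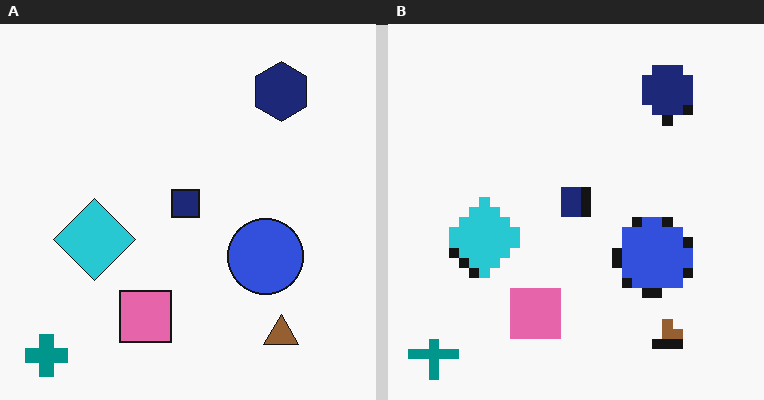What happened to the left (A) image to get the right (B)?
Heavily pixelated into large blocks.

Shapes are reduced to large square blocks; fine edges and outlines are lost — a downscale-then-upscale (mosaic) effect.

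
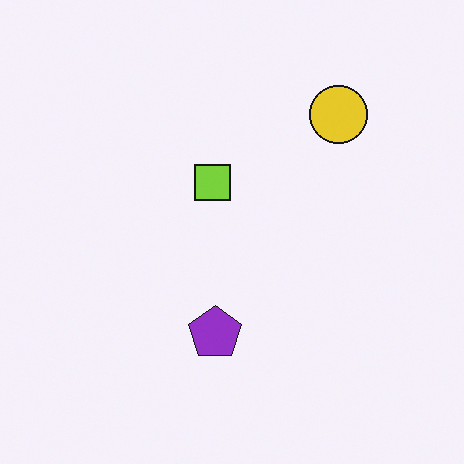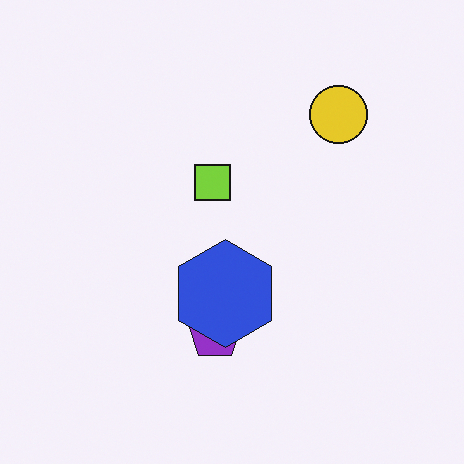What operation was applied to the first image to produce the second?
This is the original image overlaid with an additional blue hexagon.

A blue hexagon appears in the second image that is absent from the first.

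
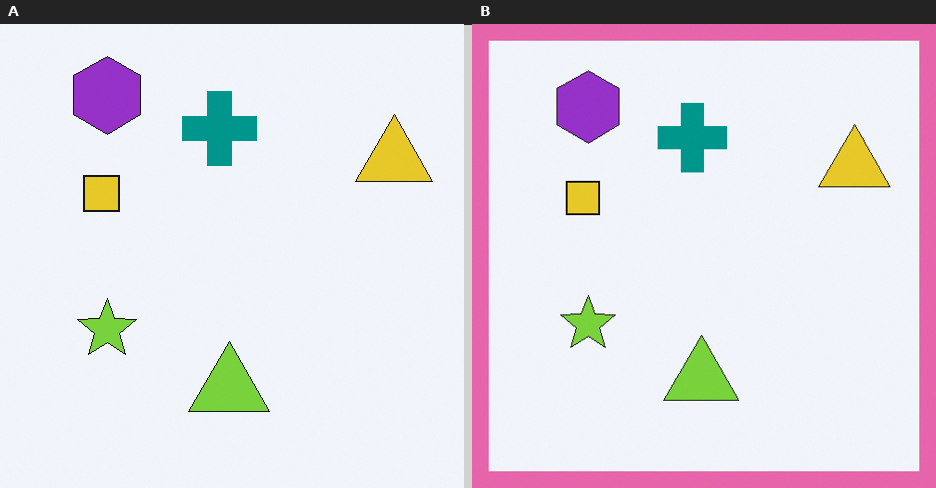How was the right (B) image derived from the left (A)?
The image was framed with a pink border.

A solid pink frame runs around the edge of the right (B) image, with the content slightly shrunk inside it.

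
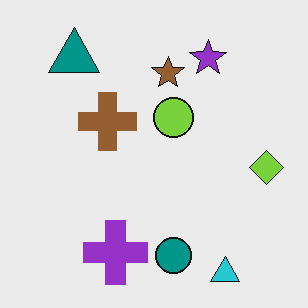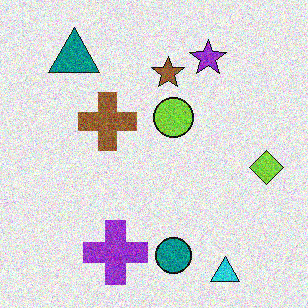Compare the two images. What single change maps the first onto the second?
The transformation is: degraded with moderate additive noise.

Random speckle covers the whole image, including the flat background.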